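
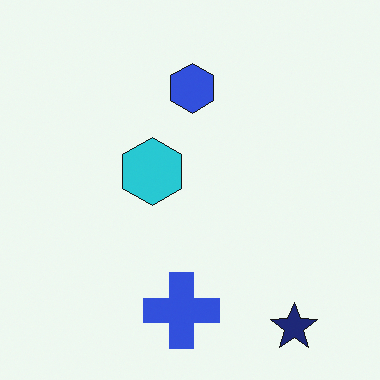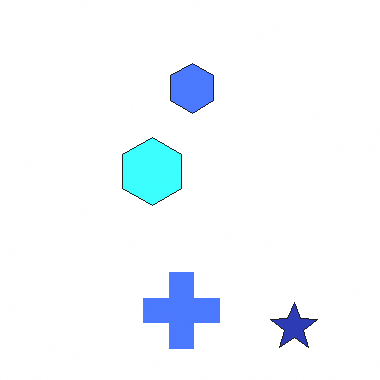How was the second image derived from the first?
This is the original image substantially brightened.

Every pixel — background and shapes alike — is uniformly brightened.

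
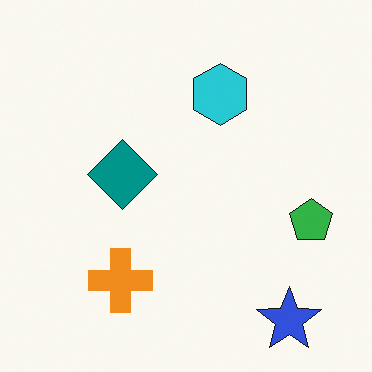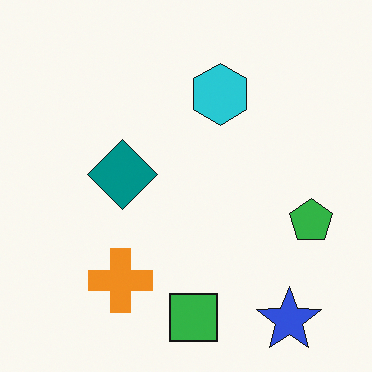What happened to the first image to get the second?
The transformation is: overlaid with an additional green square.

A green square appears in the second image that is absent from the first.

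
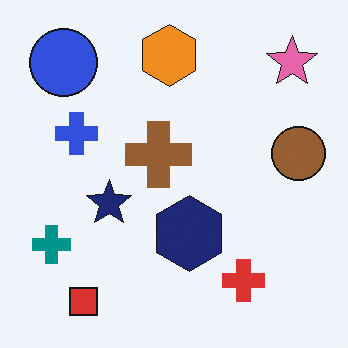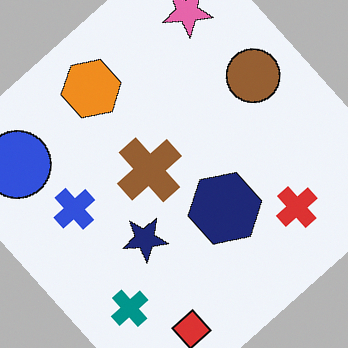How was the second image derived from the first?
It was rotated counter-clockwise by a large amount — several tens of degrees.

Every shape is tilted by the same angle and the image corners show triangular fill wedges — a whole-image rotation by a non-right angle.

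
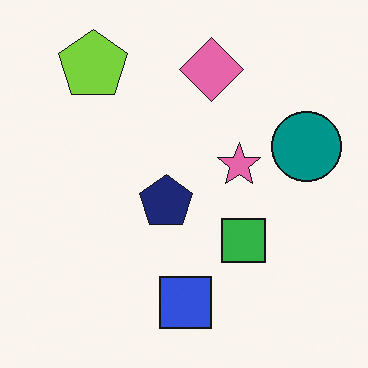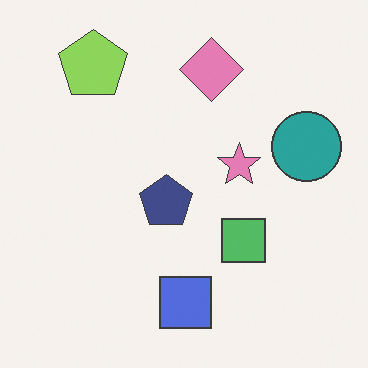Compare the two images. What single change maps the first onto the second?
The second image is the first given slightly reduced contrast.

Tones are pushed toward mid-grey across the whole image — a global contrast change.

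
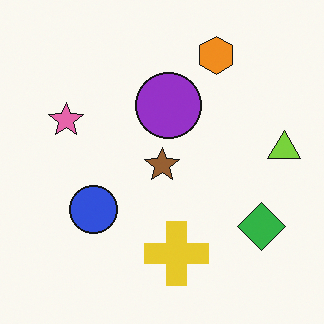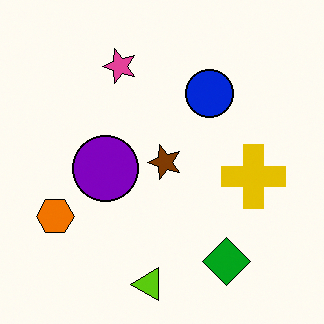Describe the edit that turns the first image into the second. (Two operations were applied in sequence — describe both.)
It was transposed (reflected across the top-left ↔ bottom-right diagonal), then given slightly increased contrast.

Shapes have swapped their row and column positions — what was in the top-right is now in the bottom-left — a diagonal reflection. Tones are pushed away from mid-grey across the whole image — a global contrast change.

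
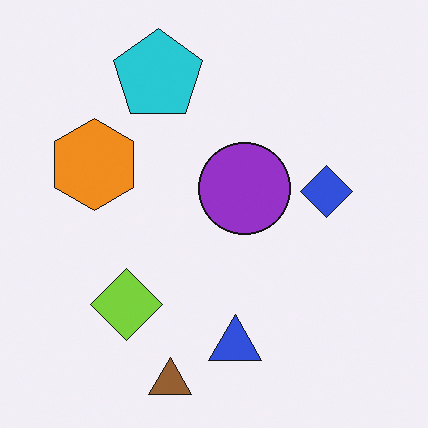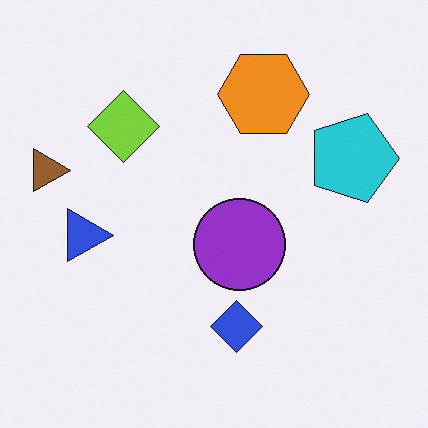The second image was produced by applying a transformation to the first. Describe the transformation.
The second image is the first rotated 90° clockwise.

The brown triangle sits in the bottom of the first image and the left of the second — consistent with a whole-image 90° clockwise rotation.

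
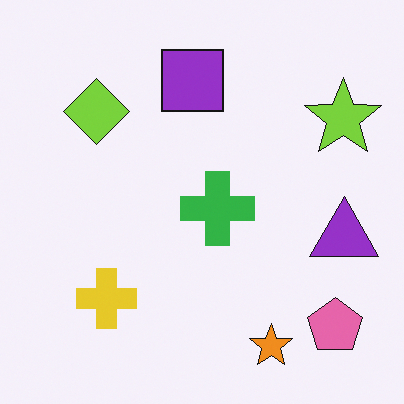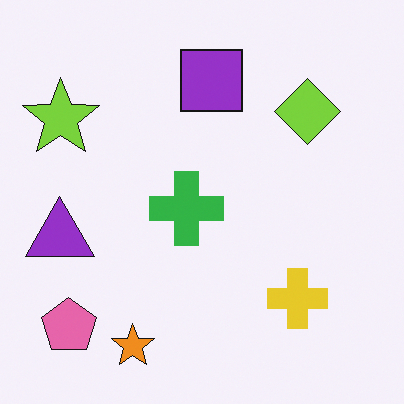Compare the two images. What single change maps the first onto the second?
The second image is the first flipped horizontally (left ↔ right).

The purple triangle is in the right of the first image and the left of the second — shapes on opposite sides of the vertical midline have swapped in a mirror flip.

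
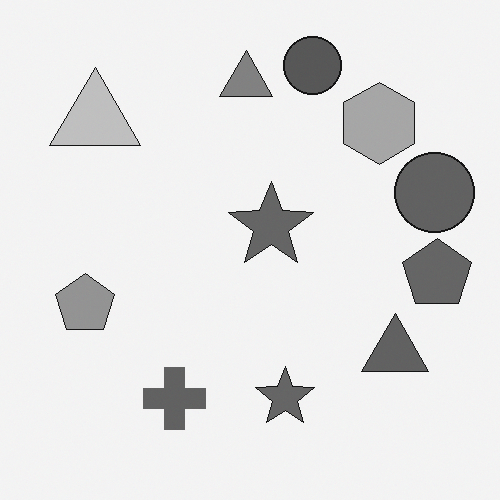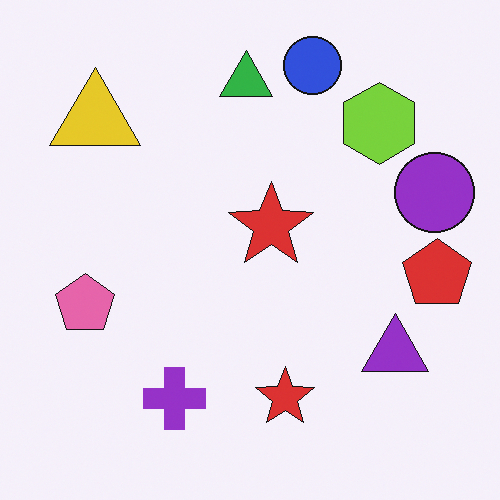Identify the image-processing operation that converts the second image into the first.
Converted to grayscale.

All color is removed — every shape is now a shade of grey.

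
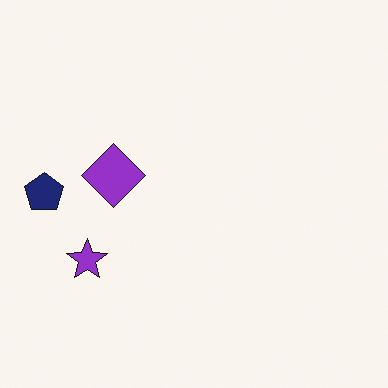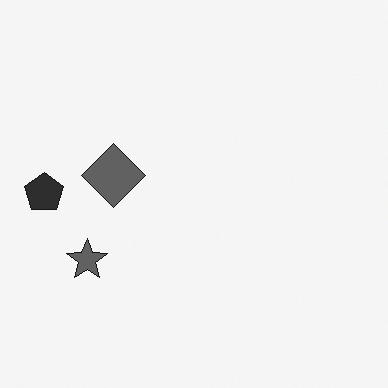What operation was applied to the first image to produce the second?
The image was converted to grayscale.

All color is removed — every shape is now a shade of grey.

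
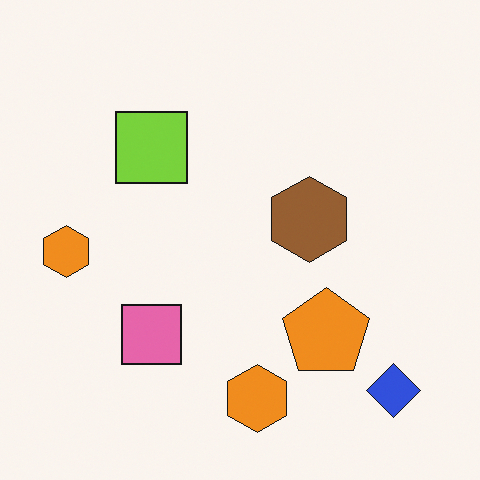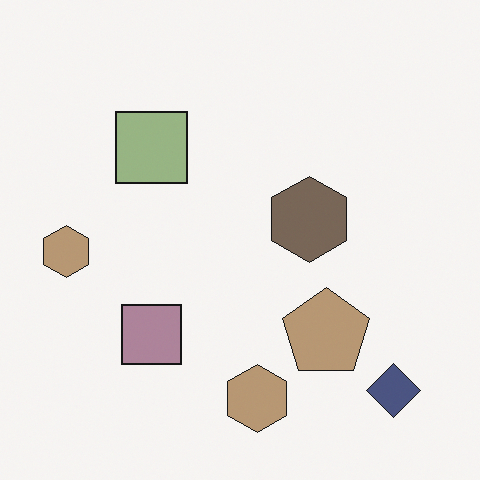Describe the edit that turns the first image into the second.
The transformation is: heavily desaturated.

All colors are more muted and greyish — a global saturation change.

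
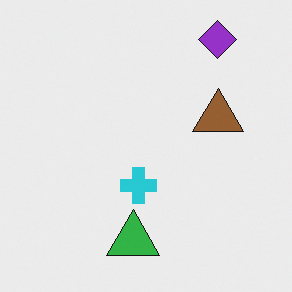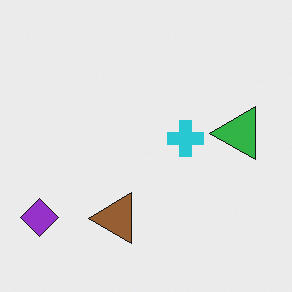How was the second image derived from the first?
Transposed (reflected across the top-left ↔ bottom-right diagonal).

Shapes have swapped their row and column positions — what was in the top-right is now in the bottom-left — a diagonal reflection.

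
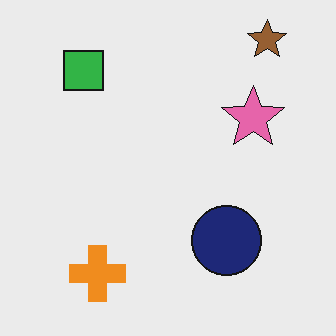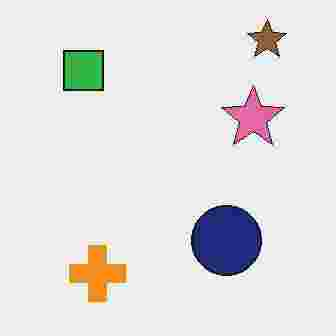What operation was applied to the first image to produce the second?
It was heavily JPEG-compressed with obvious blocking artifacts.

Blocky 8×8 compression artifacts appear around shape edges and the flat background shows ringing — characteristic JPEG degradation.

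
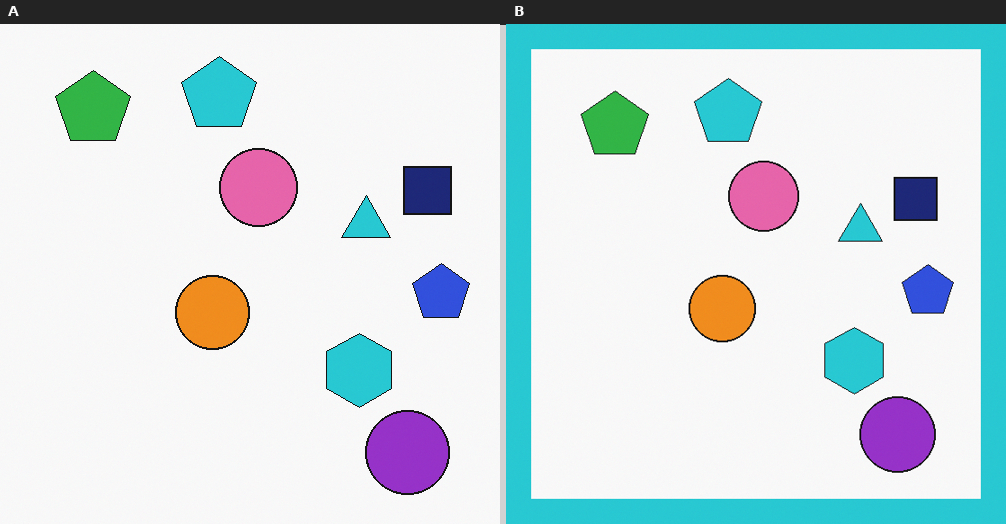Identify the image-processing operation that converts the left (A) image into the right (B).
It was framed with a cyan border.

A solid cyan frame runs around the edge of the right (B) image, with the content slightly shrunk inside it.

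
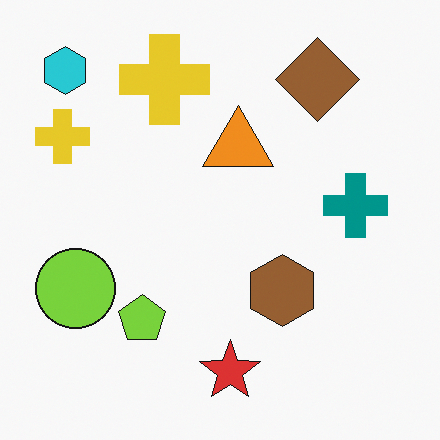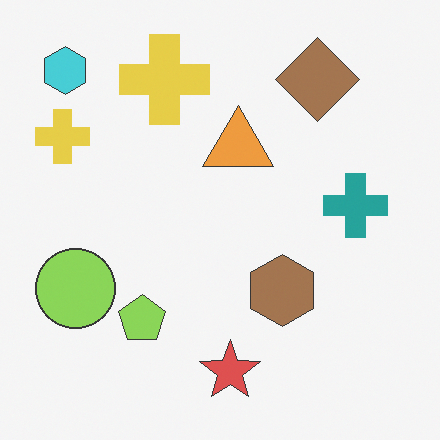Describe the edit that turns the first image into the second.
The second image is the first given slightly reduced contrast.

Tones are pushed toward mid-grey across the whole image — a global contrast change.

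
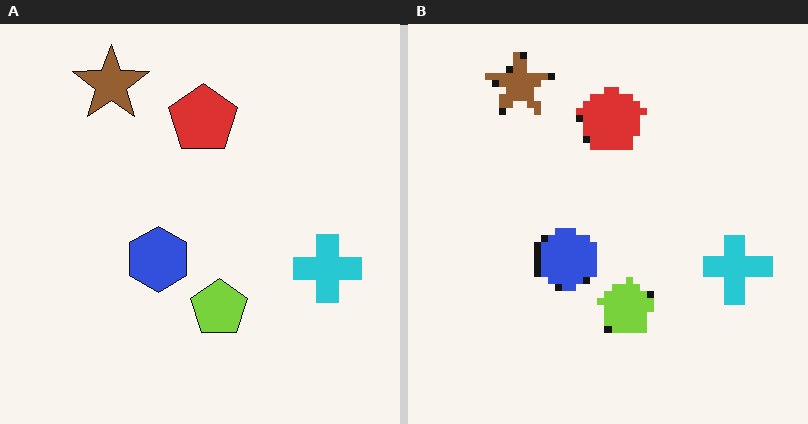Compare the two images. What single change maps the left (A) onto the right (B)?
The transformation is: moderately pixelated.

Shapes are reduced to large square blocks; fine edges and outlines are lost — a downscale-then-upscale (mosaic) effect.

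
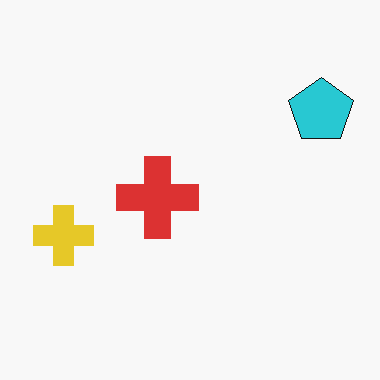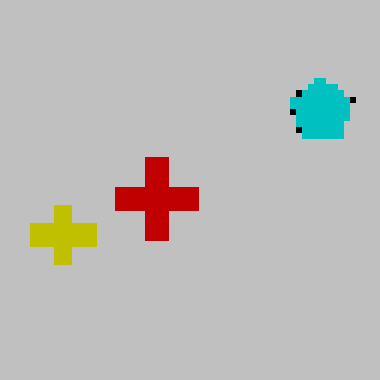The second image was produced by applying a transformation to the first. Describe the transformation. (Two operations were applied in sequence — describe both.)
The transformation is: moderately pixelated, then aggressively posterized.

Shapes are reduced to large square blocks; fine edges and outlines are lost — a downscale-then-upscale (mosaic) effect. Each flat color has snapped to a coarser quantized level — most visibly, the near-white background has dropped to a flat grey.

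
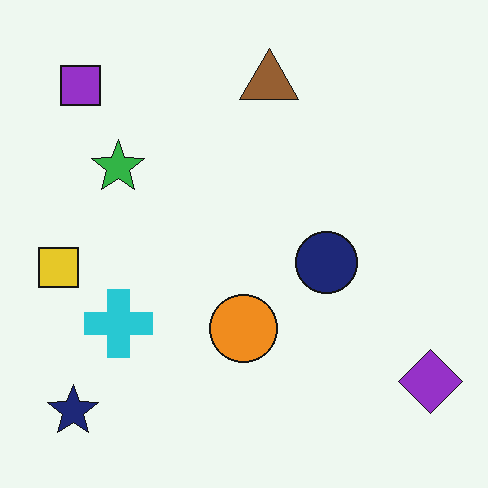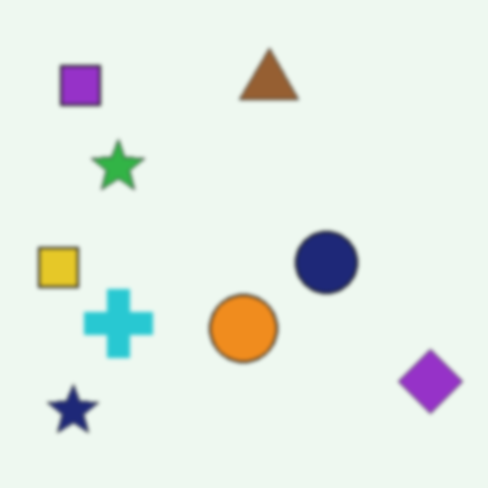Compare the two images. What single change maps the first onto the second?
The second image is the first given a subtle gaussian blur.

Shape edges and outlines are uniformly softened across the whole image.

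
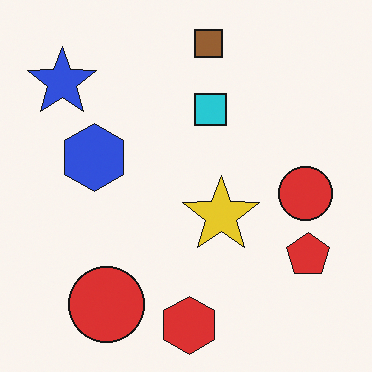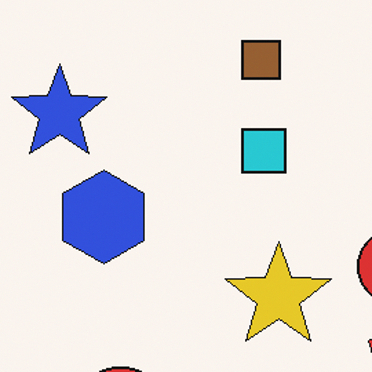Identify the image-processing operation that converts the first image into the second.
The transformation is: cropped slightly and scaled back up.

The visible shapes are larger and the field of view is narrower; shapes near the original edges may be partly or wholly outside the frame — a crop-and-rescale.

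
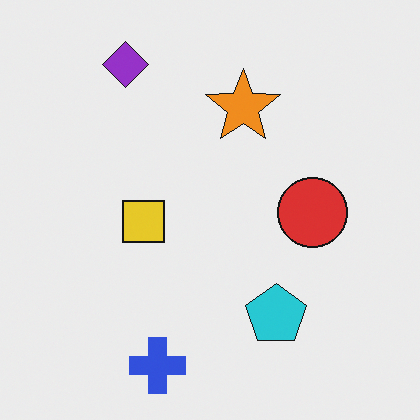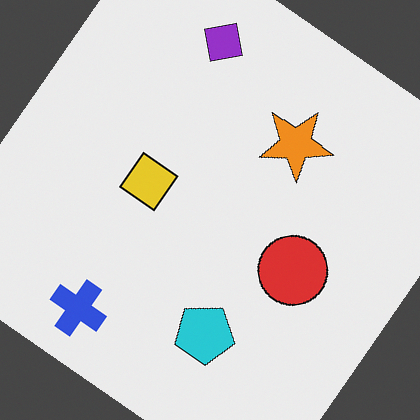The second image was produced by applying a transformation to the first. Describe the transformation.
The transformation is: rotated clockwise by a large amount — several tens of degrees.

Every shape is tilted by the same angle and the image corners show triangular fill wedges — a whole-image rotation by a non-right angle.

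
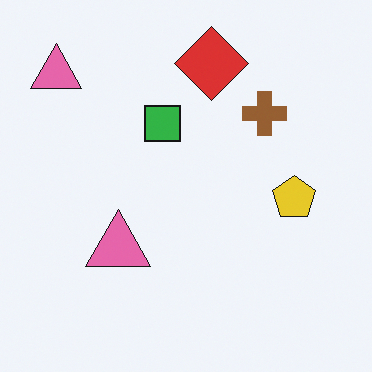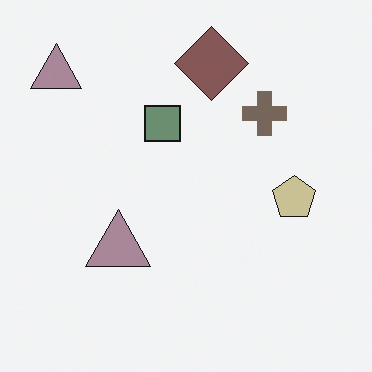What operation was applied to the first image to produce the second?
The second image is the first made much more muted (saturation change).

All colors are more muted and greyish — a global saturation change.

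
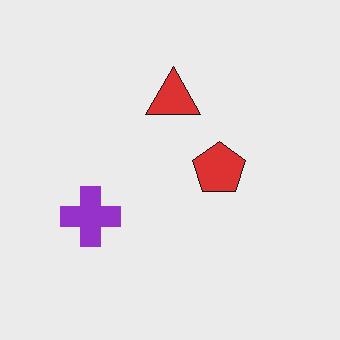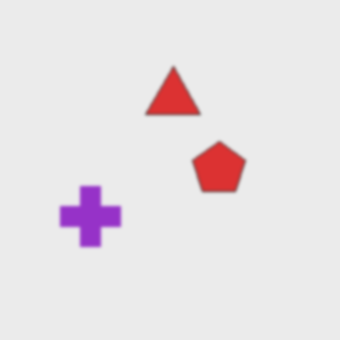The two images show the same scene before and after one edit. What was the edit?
The transformation is: slightly softened.

Shape edges and outlines are uniformly softened across the whole image.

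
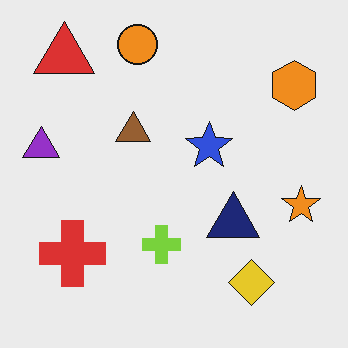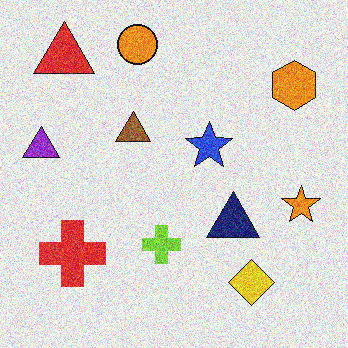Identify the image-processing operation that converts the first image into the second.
The second image is the first degraded with heavy additive noise.

Random speckle covers the whole image, including the flat background.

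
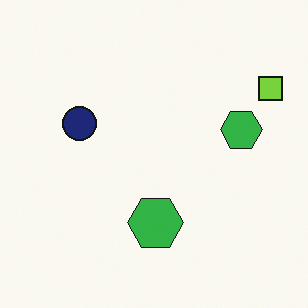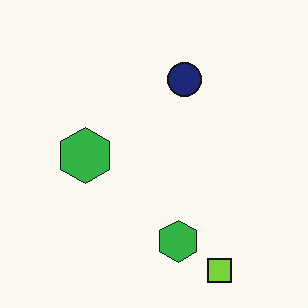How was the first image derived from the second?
It was rotated 90° counter-clockwise.

The lime square sits in the bottom-right of the second image and the top-right of the first — consistent with a whole-image 90° counter-clockwise rotation.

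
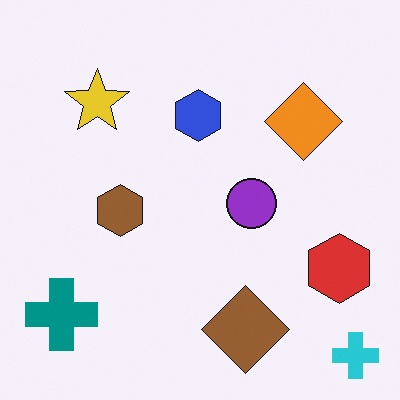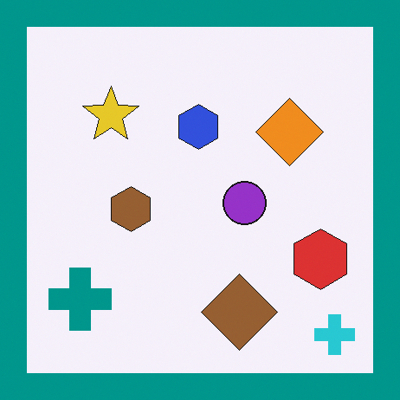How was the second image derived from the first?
It was framed with a teal border.

A solid teal frame runs around the edge of the second image, with the content slightly shrunk inside it.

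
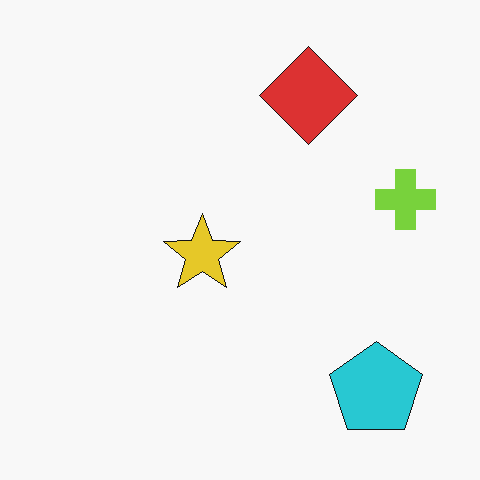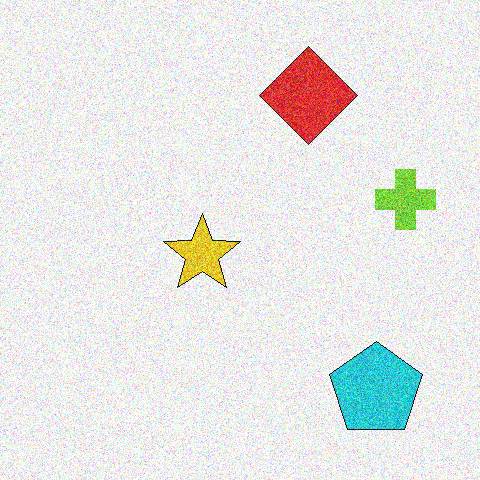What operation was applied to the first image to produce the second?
The transformation is: degraded with heavy additive noise.

Random speckle covers the whole image, including the flat background.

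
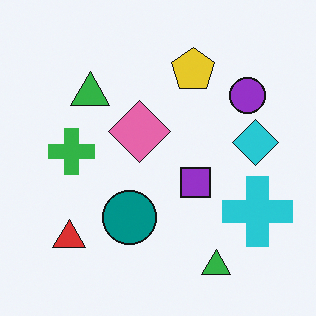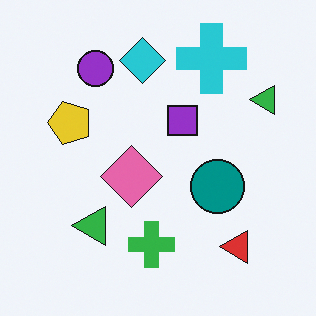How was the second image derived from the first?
The image was rotated 90° counter-clockwise.

The red triangle sits in the bottom-left of the first image and the bottom-right of the second — consistent with a whole-image 90° counter-clockwise rotation.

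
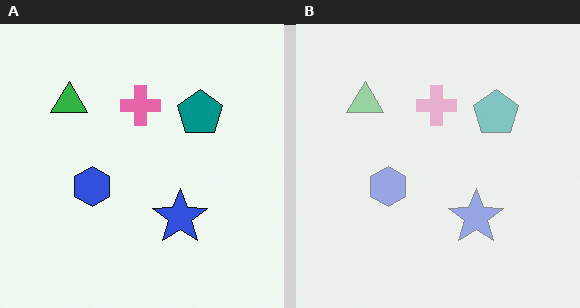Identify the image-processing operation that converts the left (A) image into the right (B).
It was washed out (contrast reduced).

Tones are pushed toward mid-grey across the whole image — a global contrast change.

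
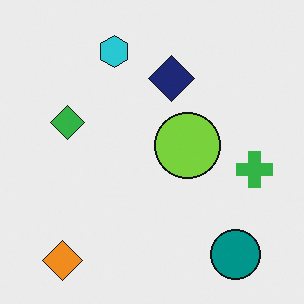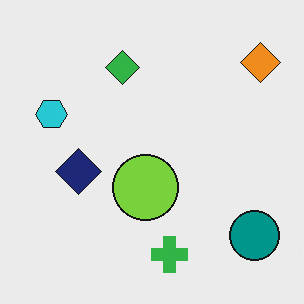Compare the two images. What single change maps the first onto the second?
Transposed (reflected across the top-left ↔ bottom-right diagonal).

Shapes have swapped their row and column positions — what was in the top-right is now in the bottom-left — a diagonal reflection.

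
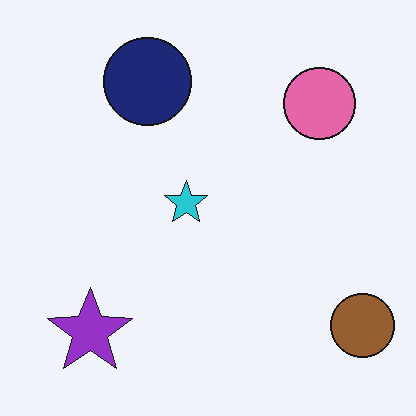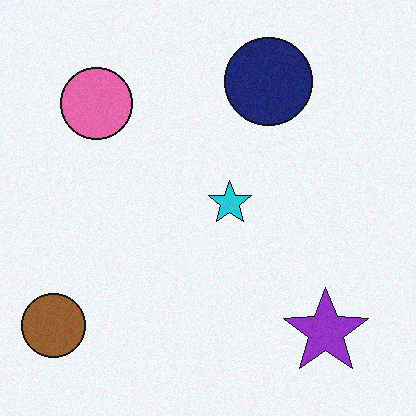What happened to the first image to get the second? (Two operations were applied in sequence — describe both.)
The image was degraded with subtle gaussian noise, then flipped horizontally (left ↔ right).

Random speckle covers the whole image, including the flat background. The brown circle is in the bottom-right of the first image and the bottom-left of the second — shapes on opposite sides of the vertical midline have swapped in a mirror flip.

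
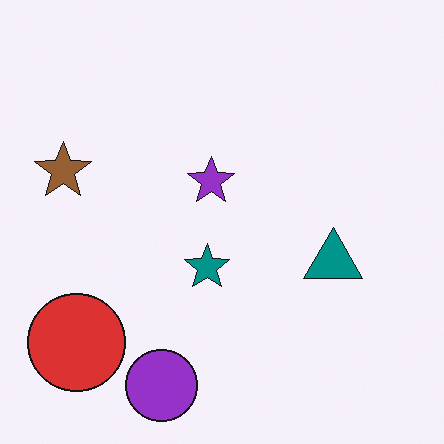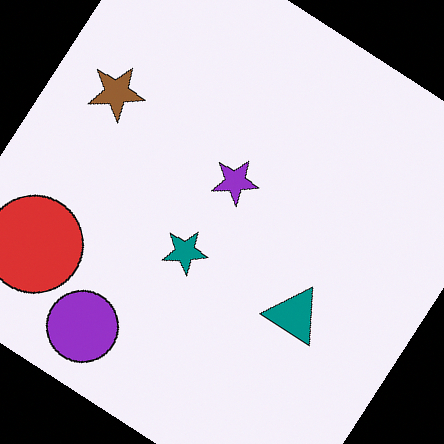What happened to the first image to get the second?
Rotated clockwise by a large amount — several tens of degrees.

Every shape is tilted by the same angle and the image corners show triangular fill wedges — a whole-image rotation by a non-right angle.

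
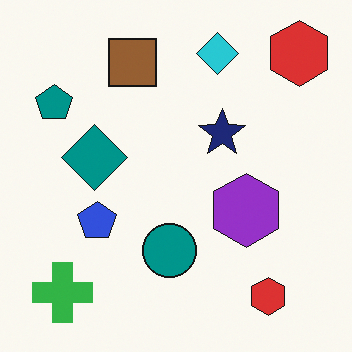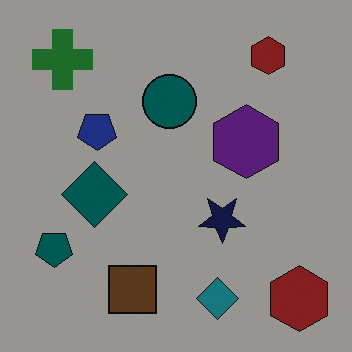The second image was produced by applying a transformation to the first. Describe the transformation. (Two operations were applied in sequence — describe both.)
The image was substantially darkened, then flipped vertically (top ↔ bottom).

Every pixel — background and shapes alike — is uniformly darkened. The cyan diamond is in the top of the first image and the bottom of the second — shapes on opposite sides of the horizontal midline have swapped in a mirror flip.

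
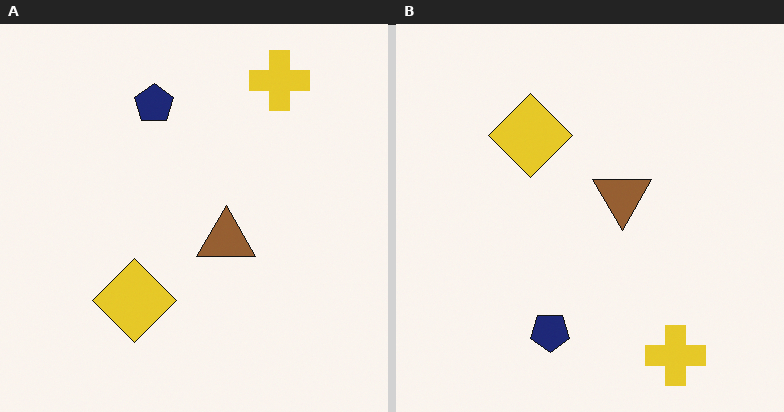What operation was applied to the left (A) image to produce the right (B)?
The right (B) image is the left (A) flipped vertically (top ↔ bottom).

The yellow cross is in the top-right of the left (A) image and the bottom-right of the right (B) — shapes on opposite sides of the horizontal midline have swapped in a mirror flip.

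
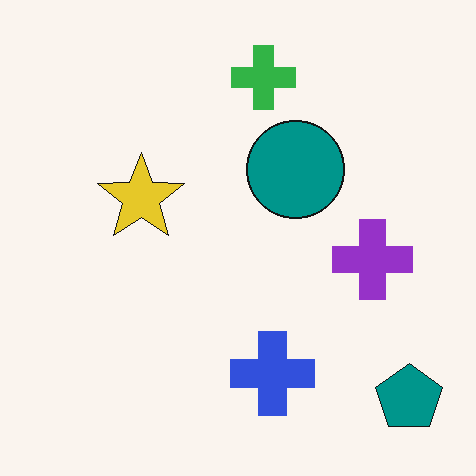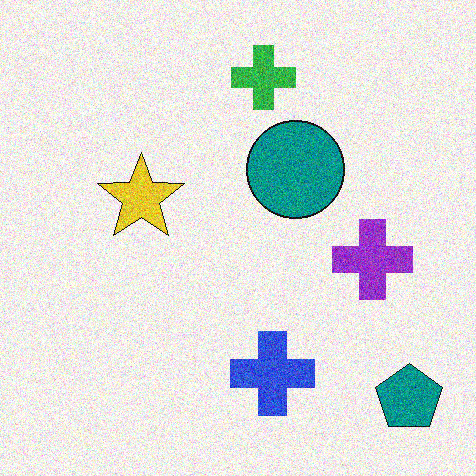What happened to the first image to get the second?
It was degraded with visible gaussian noise.

Random speckle covers the whole image, including the flat background.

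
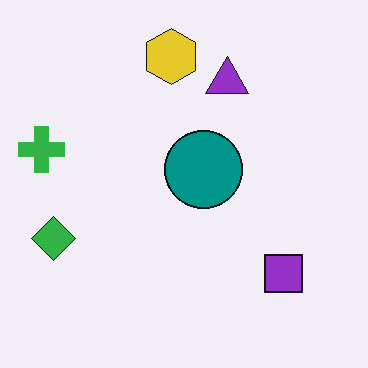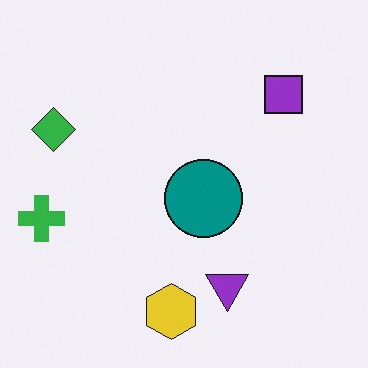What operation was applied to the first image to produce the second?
This is the original image flipped vertically (top ↔ bottom).

The yellow hexagon is in the top of the first image and the bottom of the second — shapes on opposite sides of the horizontal midline have swapped in a mirror flip.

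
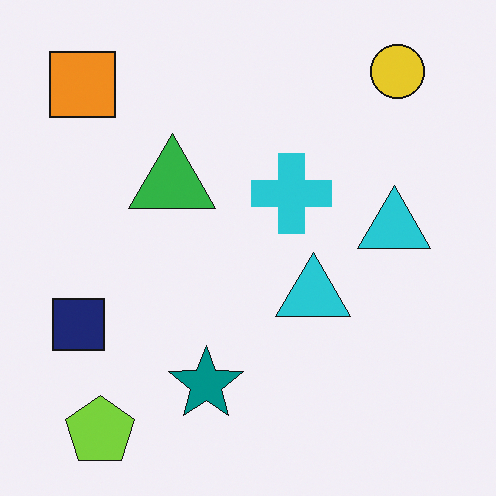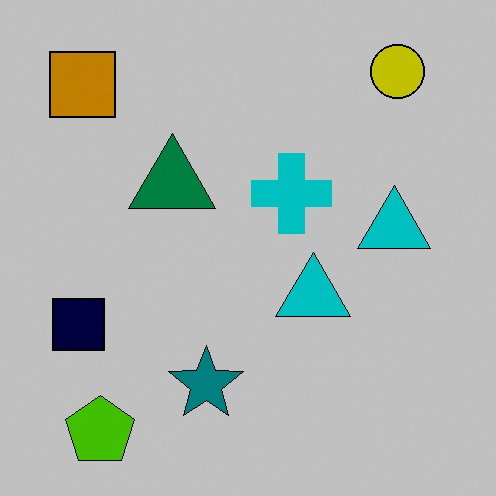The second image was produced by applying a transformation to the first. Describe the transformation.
Heavily posterized to just a handful of flat colors.

Each flat color has snapped to a coarser quantized level — most visibly, the near-white background has dropped to a flat grey.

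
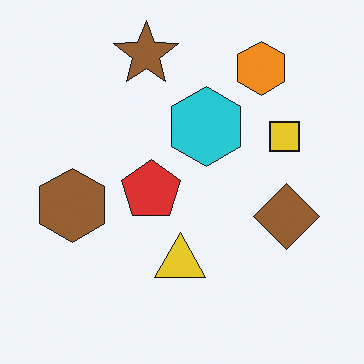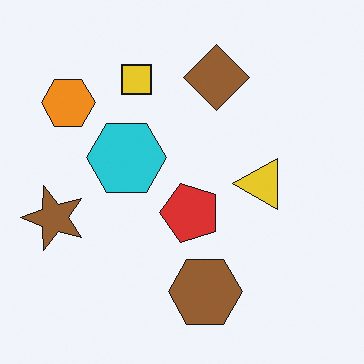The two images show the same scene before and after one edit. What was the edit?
The second image is the first rotated 90° counter-clockwise.

The orange hexagon sits in the top-right of the first image and the top-left of the second — consistent with a whole-image 90° counter-clockwise rotation.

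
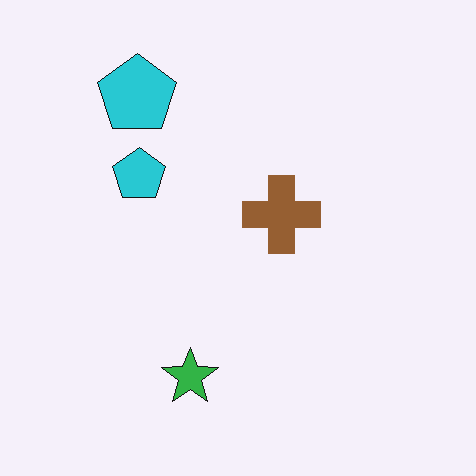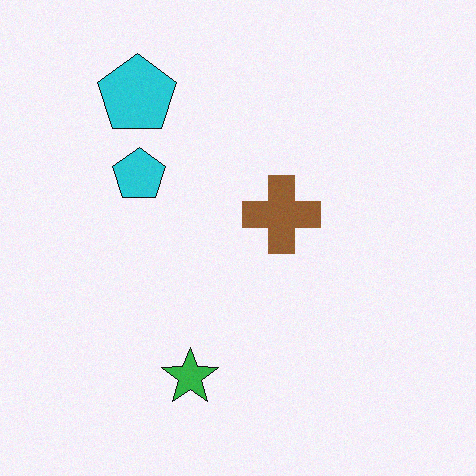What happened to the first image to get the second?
The image was degraded with a light layer of grain.

Random speckle covers the whole image, including the flat background.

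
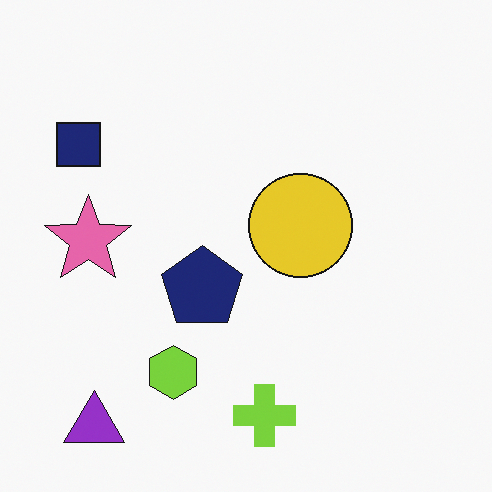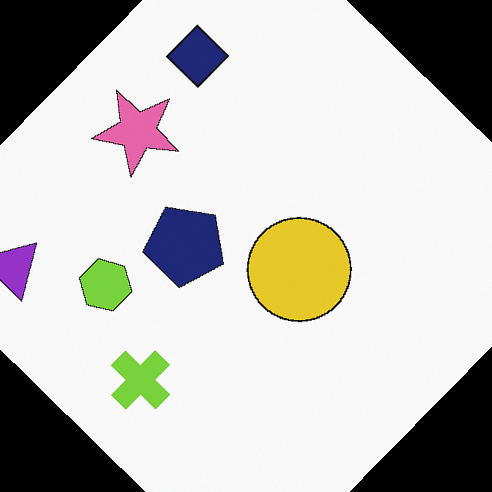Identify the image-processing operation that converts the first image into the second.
This is the original image rotated clockwise by a large amount — several tens of degrees.

Every shape is tilted by the same angle and the image corners show triangular fill wedges — a whole-image rotation by a non-right angle.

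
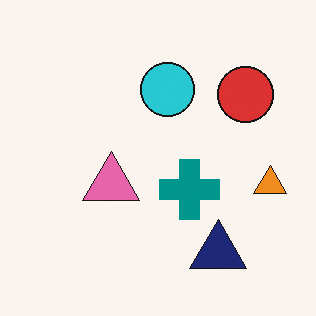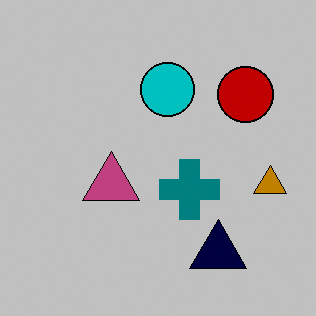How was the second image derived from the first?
This is the original image aggressively posterized.

Each flat color has snapped to a coarser quantized level — most visibly, the near-white background has dropped to a flat grey.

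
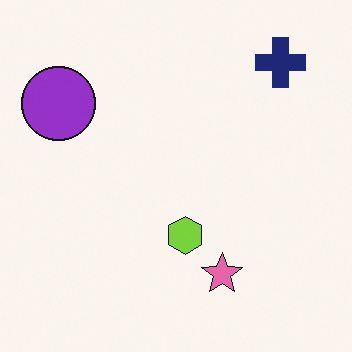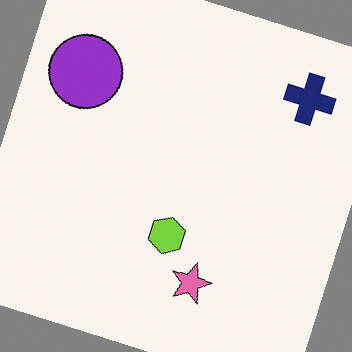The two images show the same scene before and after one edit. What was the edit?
Rotated clockwise by a moderate amount.

Every shape is tilted by the same angle and the image corners show triangular fill wedges — a whole-image rotation by a non-right angle.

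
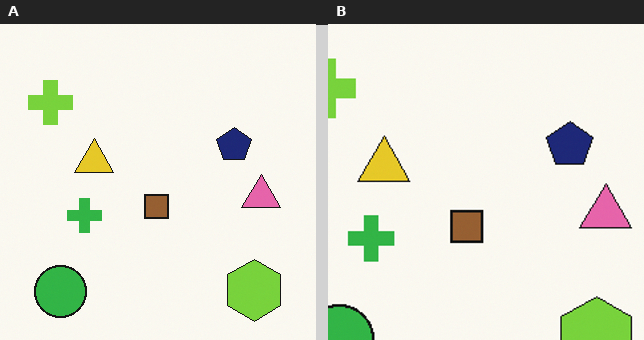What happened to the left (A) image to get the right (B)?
This is the original image cropped slightly and scaled back up.

The visible shapes are larger and the field of view is narrower; shapes near the original edges may be partly or wholly outside the frame — a crop-and-rescale.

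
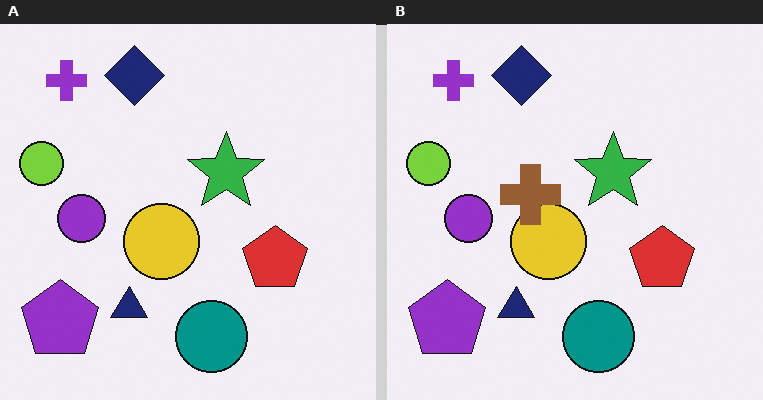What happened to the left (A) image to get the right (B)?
The right (B) image is the left (A) overlaid with an additional brown cross.

A brown cross appears in the right (B) image that is absent from the left (A).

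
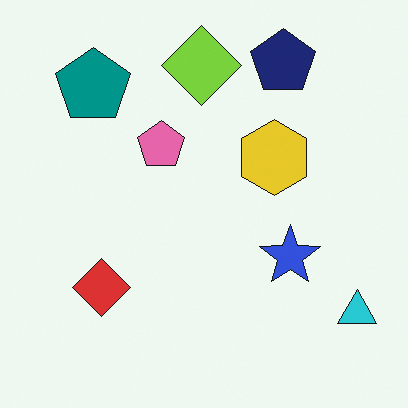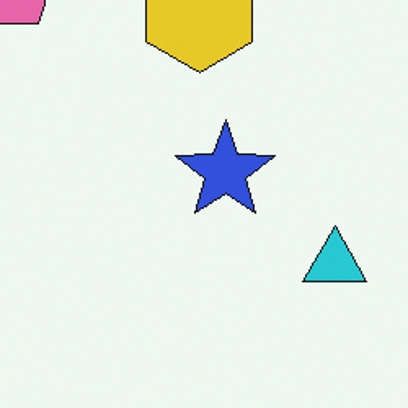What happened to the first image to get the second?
The image was cropped to a noticeably smaller region and rescaled.

The visible shapes are larger and the field of view is narrower; shapes near the original edges may be partly or wholly outside the frame — a crop-and-rescale.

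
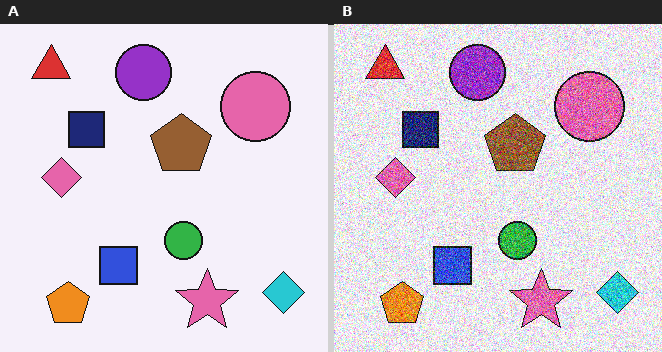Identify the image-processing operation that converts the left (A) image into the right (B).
The image was degraded with a thick layer of grain.

Random speckle covers the whole image, including the flat background.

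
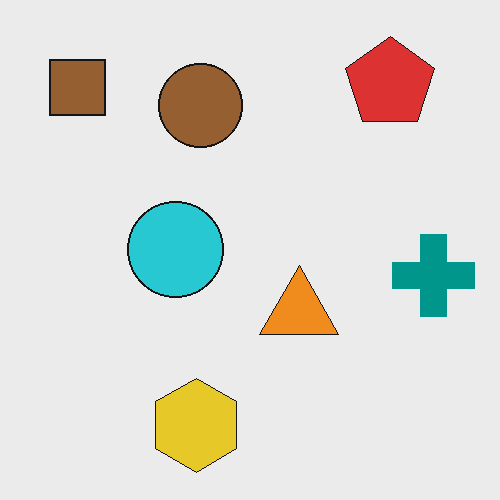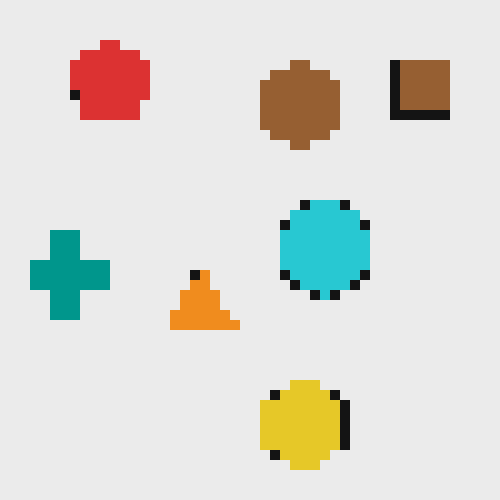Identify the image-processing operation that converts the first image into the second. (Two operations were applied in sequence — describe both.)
The second image is the first heavily pixelated into large blocks, then flipped horizontally (left ↔ right).

Shapes are reduced to large square blocks; fine edges and outlines are lost — a downscale-then-upscale (mosaic) effect. The teal cross is in the right of the first image and the left of the second — shapes on opposite sides of the vertical midline have swapped in a mirror flip.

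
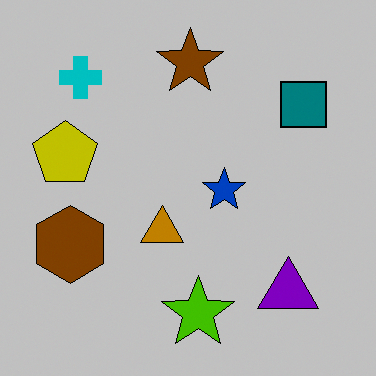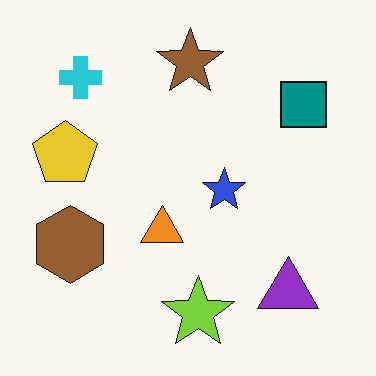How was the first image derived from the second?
It was aggressively posterized.

Each flat color has snapped to a coarser quantized level — most visibly, the near-white background has dropped to a flat grey.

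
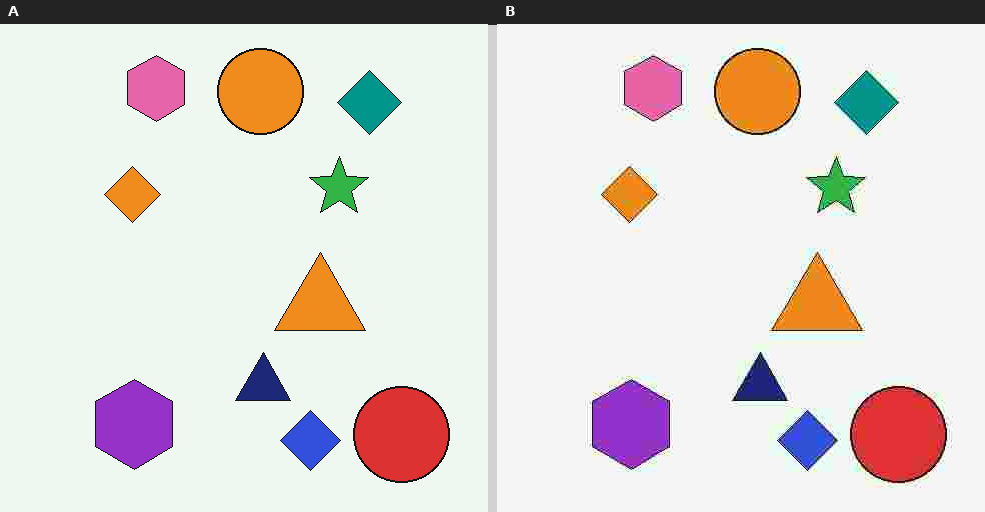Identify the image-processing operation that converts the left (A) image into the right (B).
The right (B) image is the left (A) degraded with heavy JPEG compression.

Blocky 8×8 compression artifacts appear around shape edges and the flat background shows ringing — characteristic JPEG degradation.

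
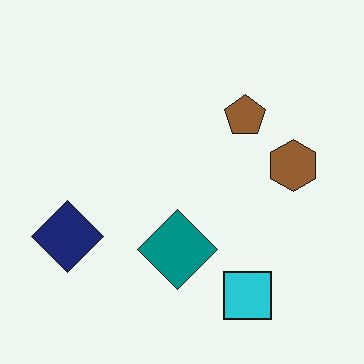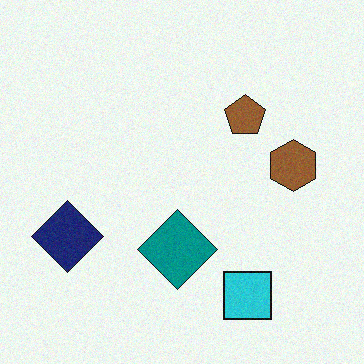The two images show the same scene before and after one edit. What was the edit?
It was degraded with light additive noise.

Random speckle covers the whole image, including the flat background.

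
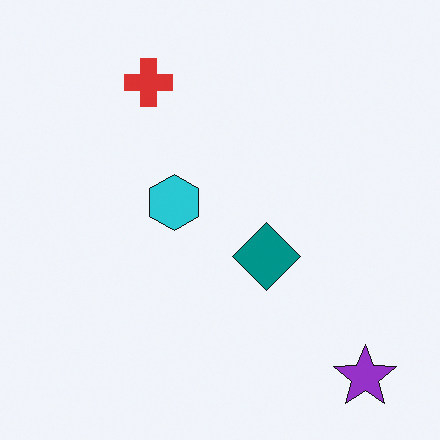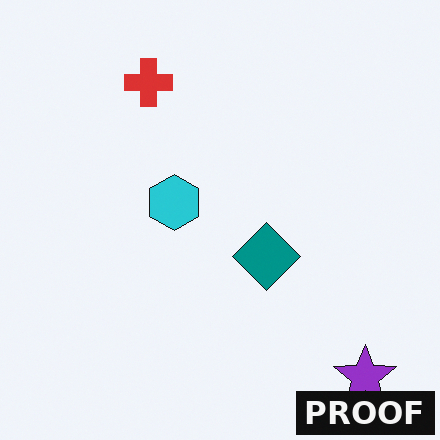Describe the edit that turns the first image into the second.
Watermarked with the text "PROOF" in the lower-right corner.

A dark label reading "PROOF" appears in the lower-right corner.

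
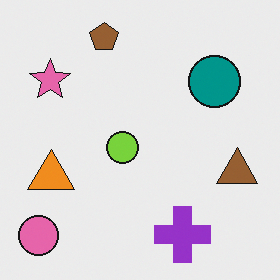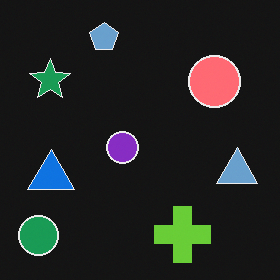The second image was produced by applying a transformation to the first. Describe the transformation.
Color-inverted (negative).

The light background has become dark and every shape's color is its complement — a photographic negative.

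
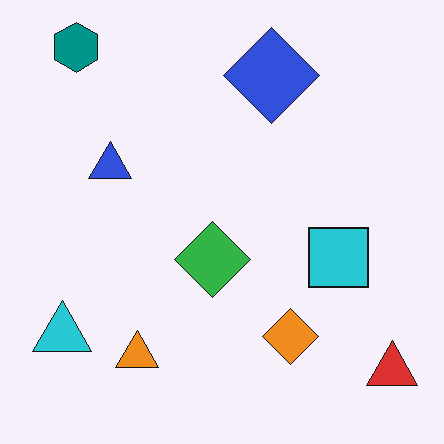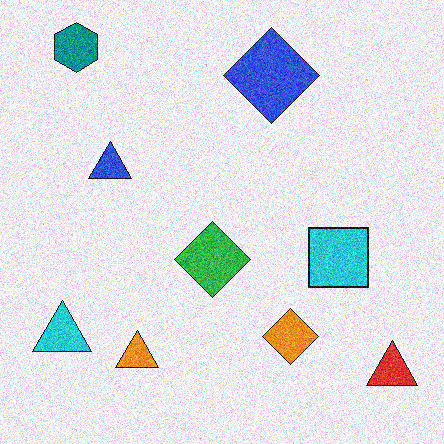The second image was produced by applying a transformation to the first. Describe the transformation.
Degraded with moderate additive noise.

Random speckle covers the whole image, including the flat background.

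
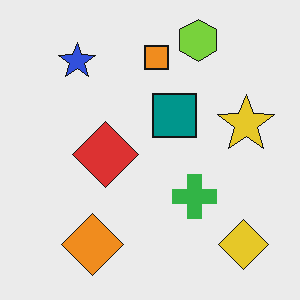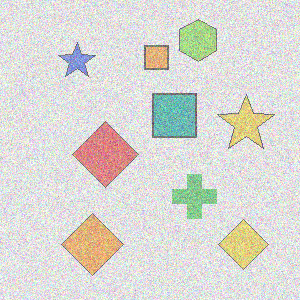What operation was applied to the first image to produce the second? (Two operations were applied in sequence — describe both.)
The second image is the first washed out (contrast reduced), then degraded with moderate additive noise.

Tones are pushed toward mid-grey across the whole image — a global contrast change. Random speckle covers the whole image, including the flat background.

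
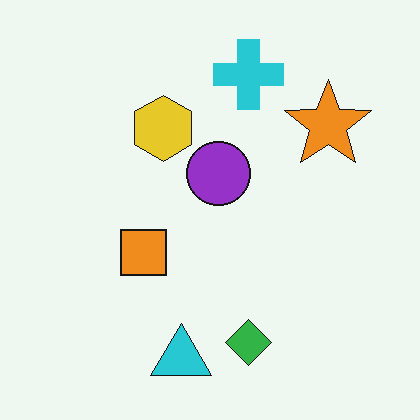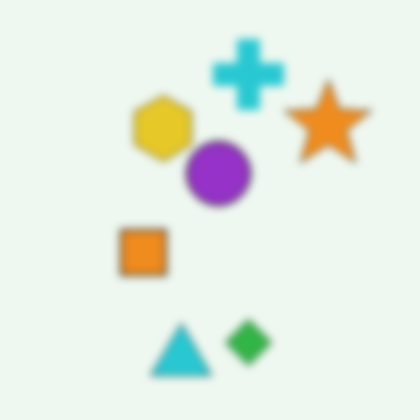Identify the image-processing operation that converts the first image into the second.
It was noticeably gaussian-blurred.

Shape edges and outlines are uniformly softened across the whole image.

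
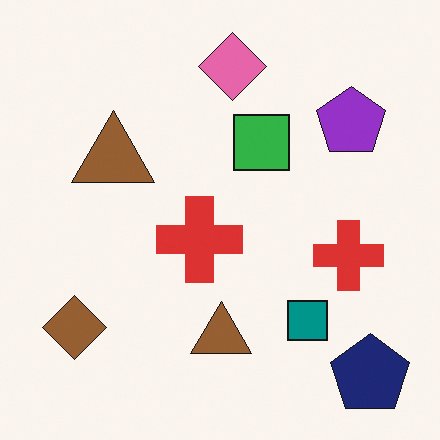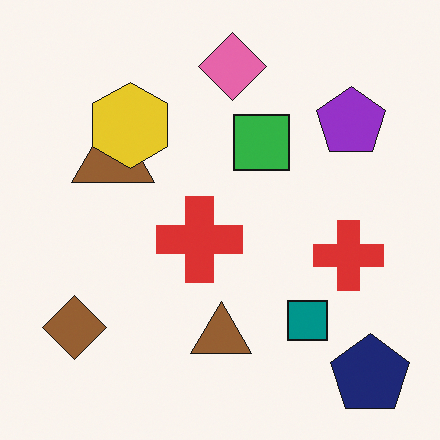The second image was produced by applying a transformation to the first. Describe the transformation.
Overlaid with an additional yellow hexagon.

A yellow hexagon appears in the second image that is absent from the first.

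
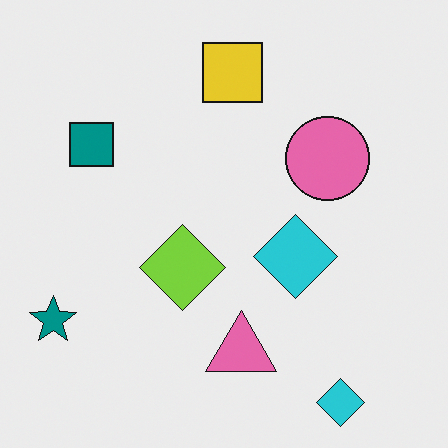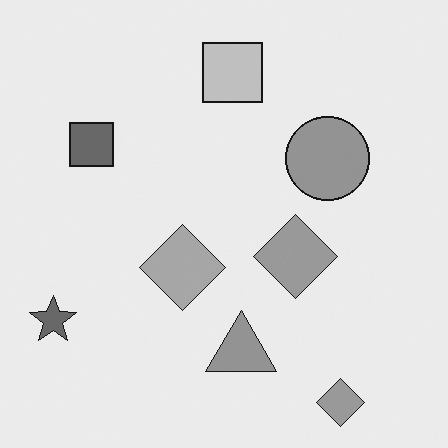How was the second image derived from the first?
This is the original image converted to grayscale.

All color is removed — every shape is now a shade of grey.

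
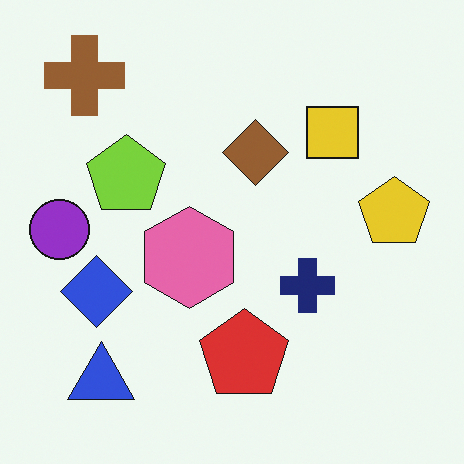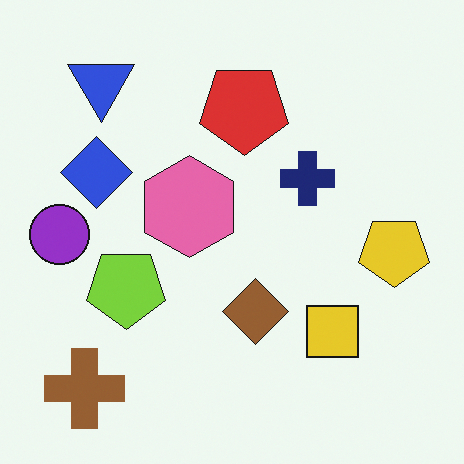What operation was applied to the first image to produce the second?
It was flipped vertically (top ↔ bottom).

The brown cross is in the top-left of the first image and the bottom-left of the second — shapes on opposite sides of the horizontal midline have swapped in a mirror flip.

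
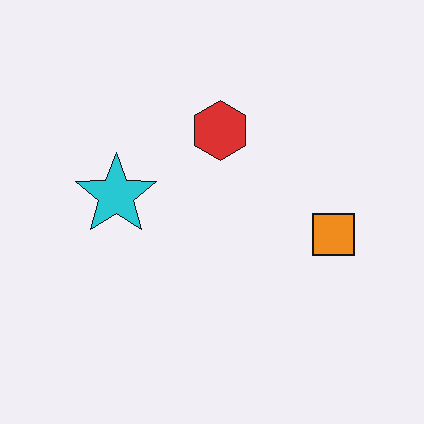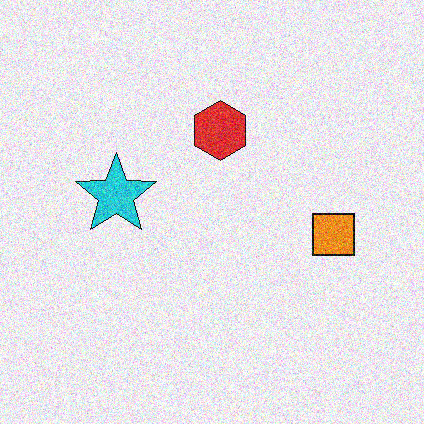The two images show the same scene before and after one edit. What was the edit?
The second image is the first degraded with visible gaussian noise.

Random speckle covers the whole image, including the flat background.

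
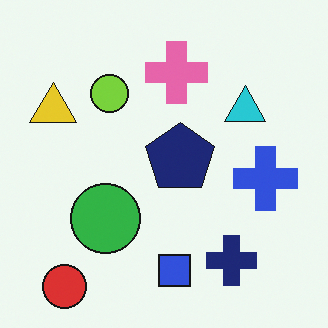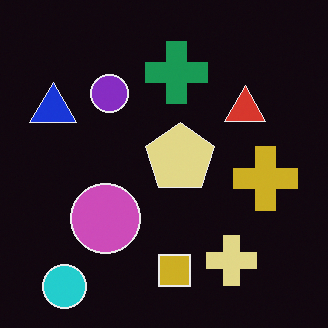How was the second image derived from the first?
The second image is the first color-inverted (negative).

The light background has become dark and every shape's color is its complement — a photographic negative.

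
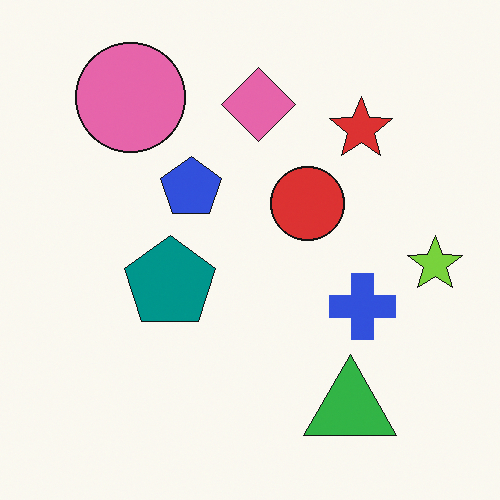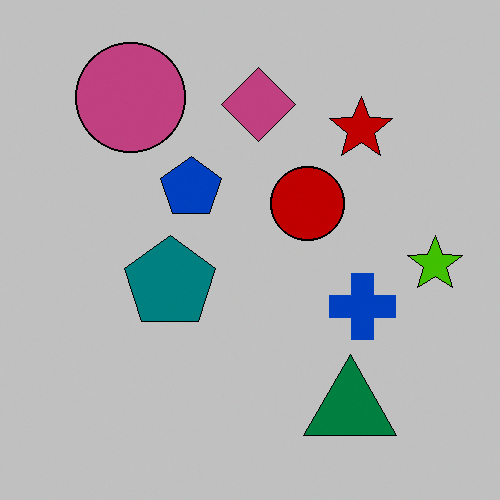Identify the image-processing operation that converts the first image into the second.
Aggressively posterized.

Each flat color has snapped to a coarser quantized level — most visibly, the near-white background has dropped to a flat grey.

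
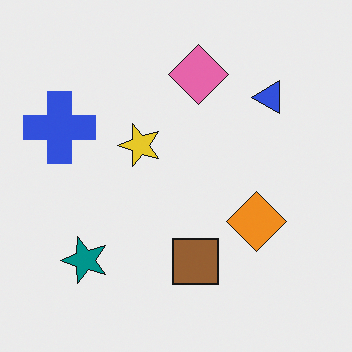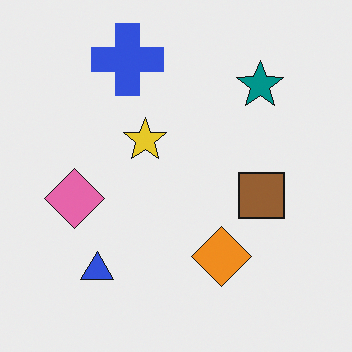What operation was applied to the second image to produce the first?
Transposed (reflected across the top-left ↔ bottom-right diagonal).

Shapes have swapped their row and column positions — what was in the top-right is now in the bottom-left — a diagonal reflection.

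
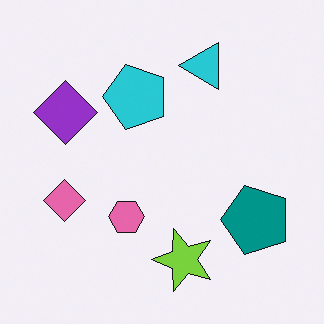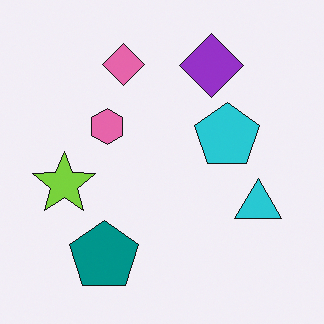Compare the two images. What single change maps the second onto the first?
The transformation is: rotated 90° counter-clockwise.

The teal pentagon sits in the bottom-left of the second image and the bottom-right of the first — consistent with a whole-image 90° counter-clockwise rotation.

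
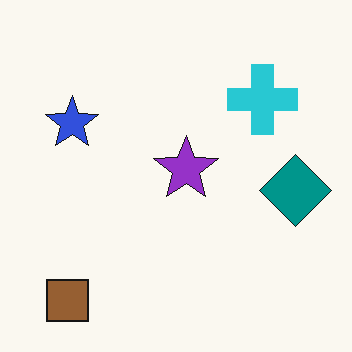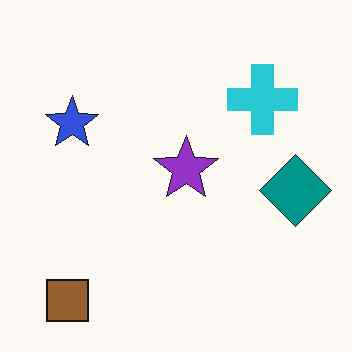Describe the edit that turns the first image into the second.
The image was JPEG-compressed with visible artifacts.

Blocky 8×8 compression artifacts appear around shape edges and the flat background shows ringing — characteristic JPEG degradation.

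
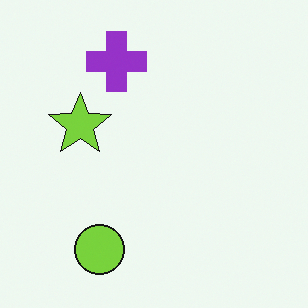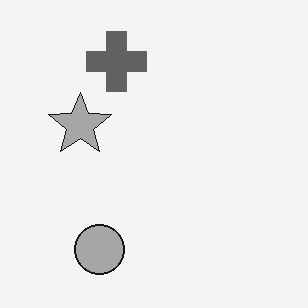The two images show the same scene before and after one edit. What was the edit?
It was converted to grayscale.

All color is removed — every shape is now a shade of grey.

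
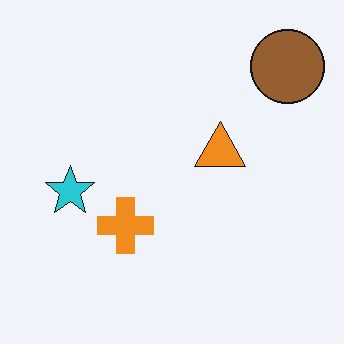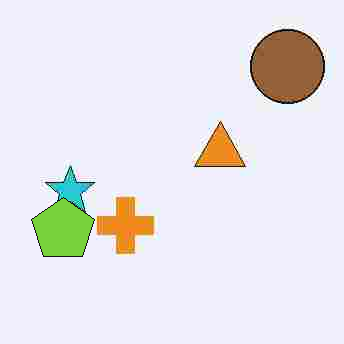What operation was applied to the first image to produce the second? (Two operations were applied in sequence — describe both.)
The image was heavily JPEG-compressed with obvious blocking artifacts, then overlaid with an additional lime pentagon.

Blocky 8×8 compression artifacts appear around shape edges and the flat background shows ringing — characteristic JPEG degradation. A lime pentagon appears in the second image that is absent from the first.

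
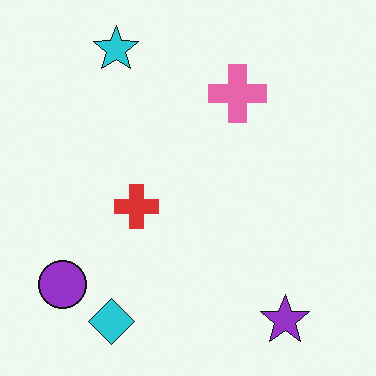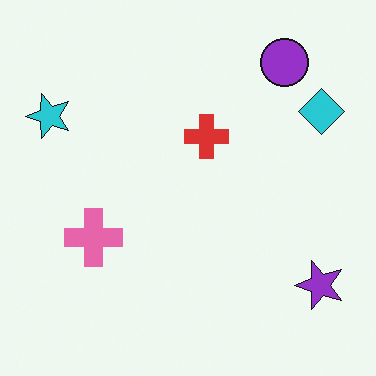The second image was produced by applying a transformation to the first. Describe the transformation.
The image was transposed (reflected across the top-left ↔ bottom-right diagonal).

Shapes have swapped their row and column positions — what was in the top-right is now in the bottom-left — a diagonal reflection.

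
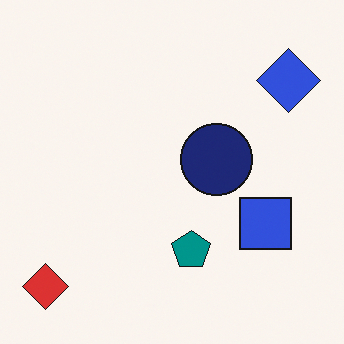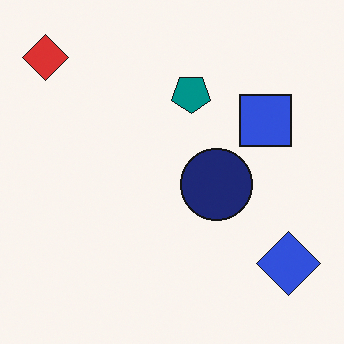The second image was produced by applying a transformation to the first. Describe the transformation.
The image was flipped vertically (top ↔ bottom).

The red diamond is in the bottom-left of the first image and the top-left of the second — shapes on opposite sides of the horizontal midline have swapped in a mirror flip.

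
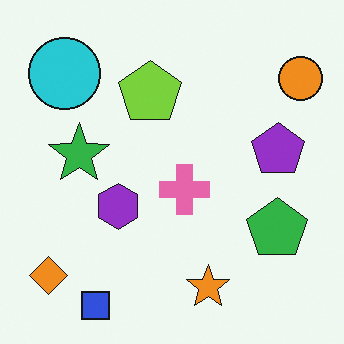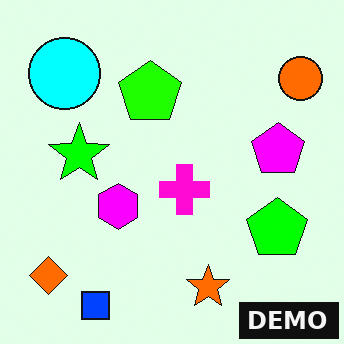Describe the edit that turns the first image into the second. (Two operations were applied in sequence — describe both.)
Made much more vivid (saturation change), then watermarked with the text "DEMO" in the lower-right corner.

All colors are more vivid — a global saturation change. A dark label reading "DEMO" appears in the lower-right corner.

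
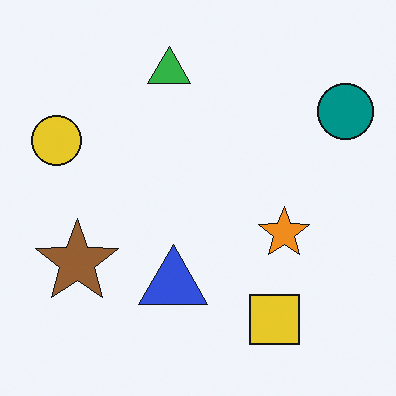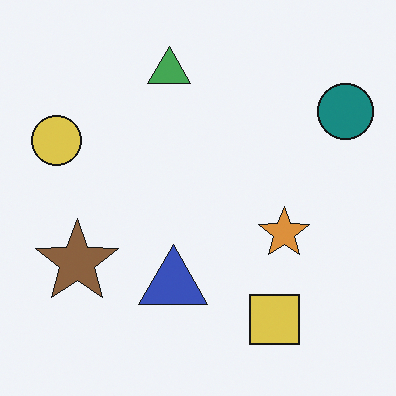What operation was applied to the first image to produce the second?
The image was slightly desaturated.

All colors are more muted and greyish — a global saturation change.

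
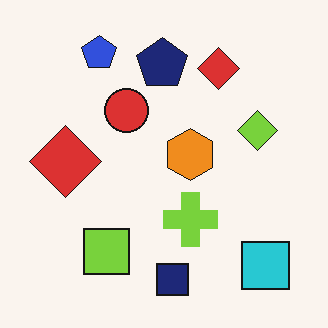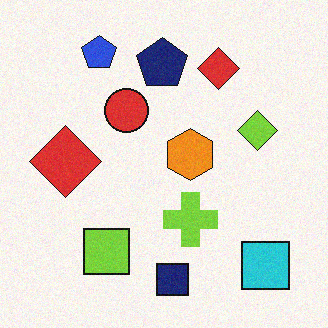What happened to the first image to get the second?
The image was degraded with subtle gaussian noise.

Random speckle covers the whole image, including the flat background.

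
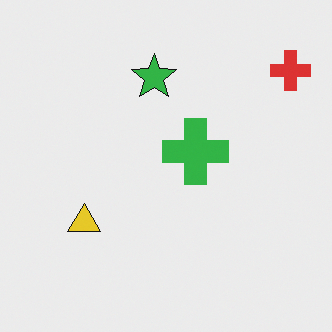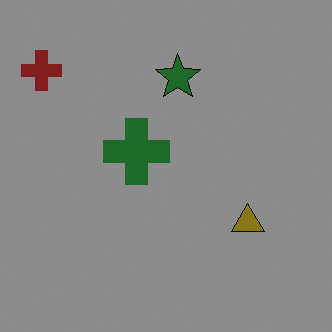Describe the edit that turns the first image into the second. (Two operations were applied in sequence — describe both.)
The second image is the first flipped horizontally (left ↔ right), then darkened a lot.

The red cross is in the top-right of the first image and the top-left of the second — shapes on opposite sides of the vertical midline have swapped in a mirror flip. Every pixel — background and shapes alike — is uniformly darkened.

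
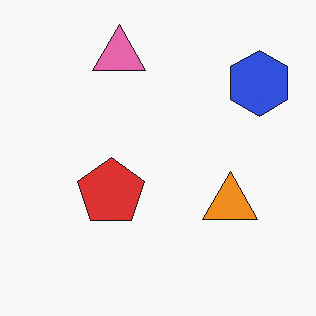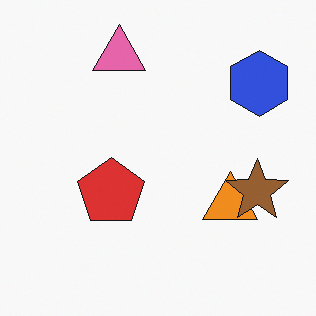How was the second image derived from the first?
Overlaid with an additional brown star.

A brown star appears in the second image that is absent from the first.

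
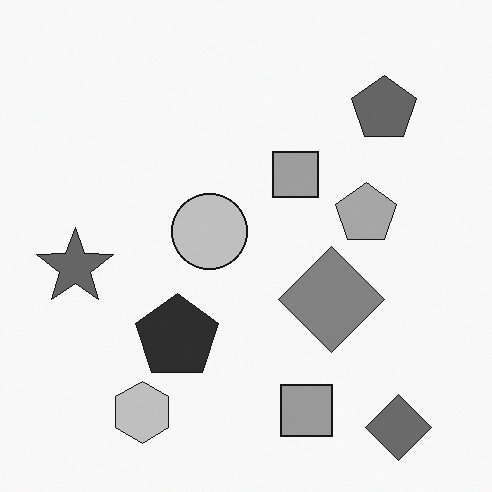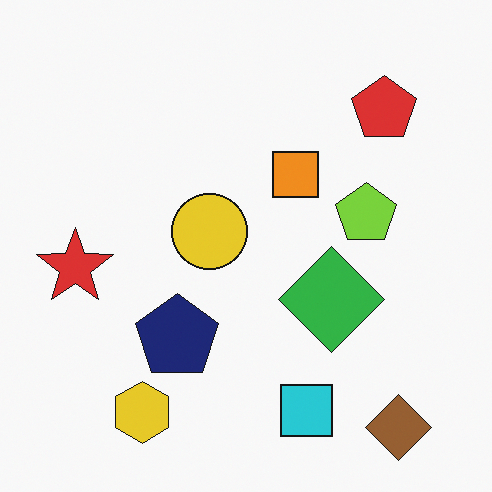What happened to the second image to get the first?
The image was converted to grayscale.

All color is removed — every shape is now a shade of grey.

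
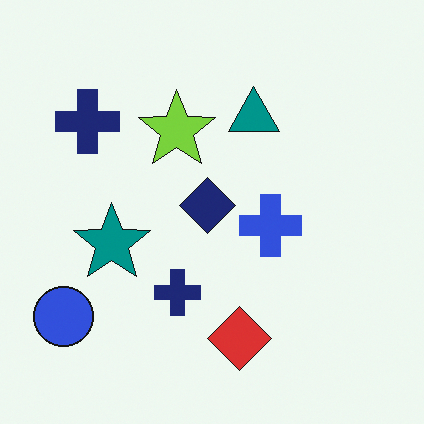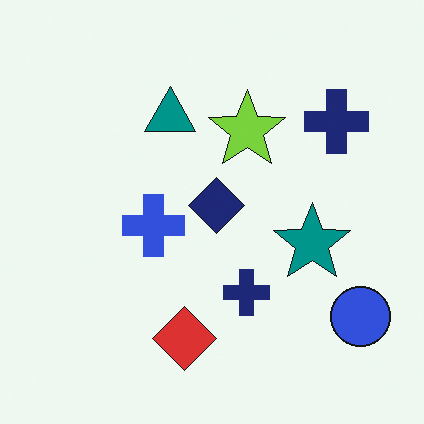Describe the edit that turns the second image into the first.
Flipped horizontally (left ↔ right).

The blue circle is in the bottom-right of the second image and the bottom-left of the first — shapes on opposite sides of the vertical midline have swapped in a mirror flip.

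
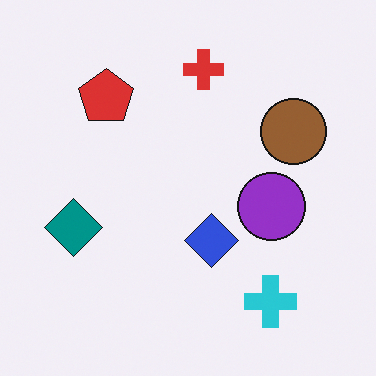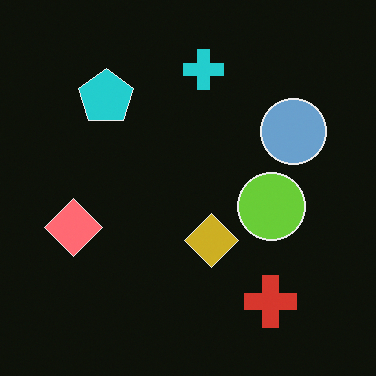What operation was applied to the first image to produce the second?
The second image is the first color-inverted (negative).

The light background has become dark and every shape's color is its complement — a photographic negative.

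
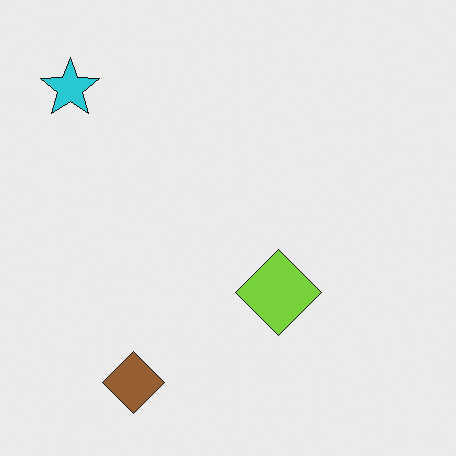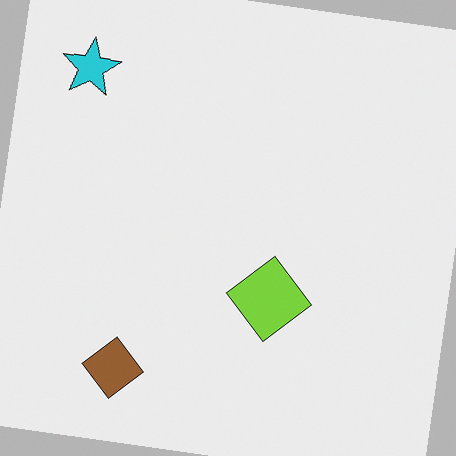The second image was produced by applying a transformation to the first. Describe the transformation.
The image was rotated clockwise by a small amount.

Every shape is tilted by the same angle and the image corners show triangular fill wedges — a whole-image rotation by a non-right angle.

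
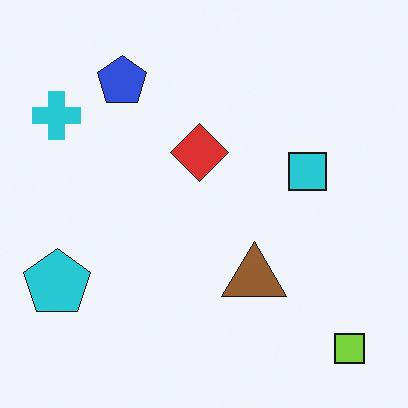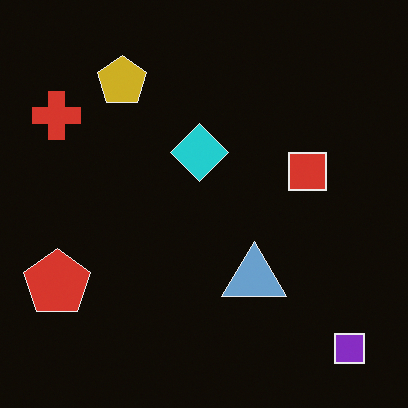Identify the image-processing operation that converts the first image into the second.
The second image is the first color-inverted (negative).

The light background has become dark and every shape's color is its complement — a photographic negative.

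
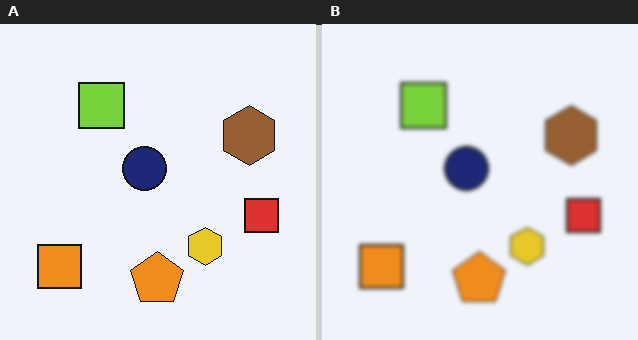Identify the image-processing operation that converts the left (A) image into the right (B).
Slightly softened.

Shape edges and outlines are uniformly softened across the whole image.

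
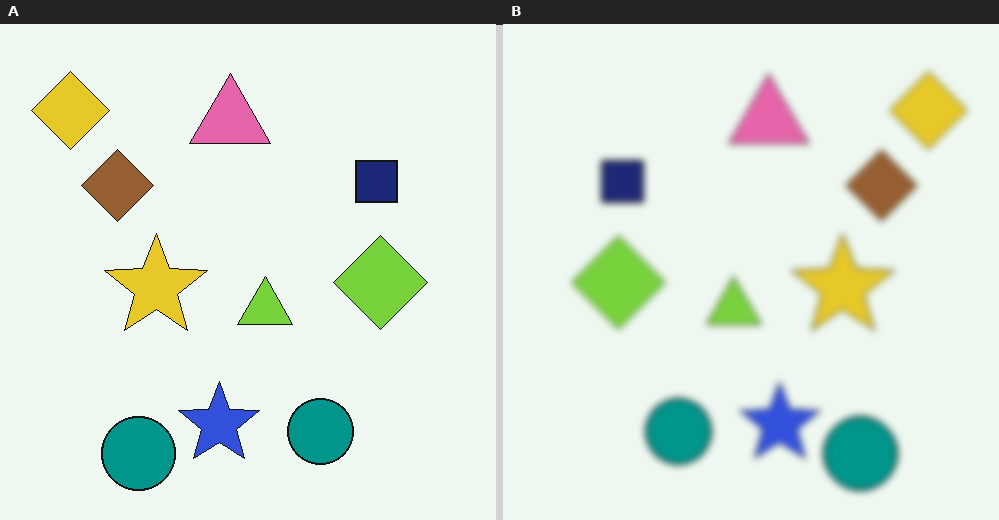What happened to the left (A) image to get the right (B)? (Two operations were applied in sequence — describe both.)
The transformation is: moderately blurred, then flipped horizontally (left ↔ right).

Shape edges and outlines are uniformly softened across the whole image. The yellow diamond is in the top-left of the left (A) image and the top-right of the right (B) — shapes on opposite sides of the vertical midline have swapped in a mirror flip.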